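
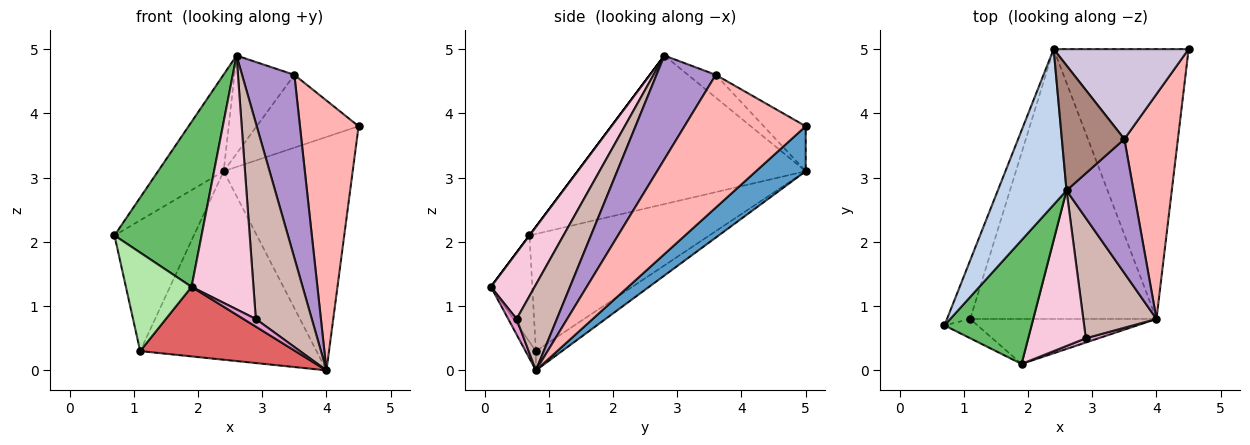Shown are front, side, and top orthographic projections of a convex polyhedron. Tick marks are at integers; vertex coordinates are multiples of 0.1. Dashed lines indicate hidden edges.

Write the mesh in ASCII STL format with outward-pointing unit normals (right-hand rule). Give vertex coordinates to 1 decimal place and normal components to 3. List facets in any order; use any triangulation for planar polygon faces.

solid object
 facet normal 0.244 0.634 -0.733
  outer loop
   vertex 2.4 5.0 3.1
   vertex 4.5 5.0 3.8
   vertex 4.0 0.8 0.0
  endloop
 endfacet
 facet normal -0.878 0.253 0.406
  outer loop
   vertex 2.6 2.8 4.9
   vertex 2.4 5.0 3.1
   vertex 0.7 0.7 2.1
  endloop
 endfacet
 facet normal -0.900 0.397 -0.178
  outer loop
   vertex 1.1 0.8 0.3
   vertex 0.7 0.7 2.1
   vertex 2.4 5.0 3.1
  endloop
 endfacet
 facet normal -0.084 0.571 -0.817
  outer loop
   vertex 1.1 0.8 0.3
   vertex 2.4 5.0 3.1
   vertex 4.0 0.8 0.0
  endloop
 endfacet
 facet normal 0.000 -0.800 0.600
  outer loop
   vertex 1.9 0.1 1.3
   vertex 2.6 2.8 4.9
   vertex 0.7 0.7 2.1
  endloop
 endfacet
 facet normal -0.526 -0.835 -0.163
  outer loop
   vertex 1.9 0.1 1.3
   vertex 0.7 0.7 2.1
   vertex 1.1 0.8 0.3
  endloop
 endfacet
 facet normal -0.056 -0.838 -0.542
  outer loop
   vertex 1.9 0.1 1.3
   vertex 1.1 0.8 0.3
   vertex 4.0 0.8 0.0
  endloop
 endfacet
 facet normal 0.846 -0.409 0.341
  outer loop
   vertex 3.5 3.6 4.6
   vertex 4.0 0.8 0.0
   vertex 4.5 5.0 3.8
  endloop
 endfacet
 facet normal 0.675 -0.596 0.436
  outer loop
   vertex 3.5 3.6 4.6
   vertex 2.6 2.8 4.9
   vertex 4.0 0.8 0.0
  endloop
 endfacet
 facet normal -0.251 0.609 0.752
  outer loop
   vertex 3.5 3.6 4.6
   vertex 4.5 5.0 3.8
   vertex 2.4 5.0 3.1
  endloop
 endfacet
 facet normal -0.276 0.594 0.756
  outer loop
   vertex 3.5 3.6 4.6
   vertex 2.4 5.0 3.1
   vertex 2.6 2.8 4.9
  endloop
 endfacet
 facet normal 0.523 -0.727 0.446
  outer loop
   vertex 2.9 0.5 0.8
   vertex 4.0 0.8 0.0
   vertex 2.6 2.8 4.9
  endloop
 endfacet
 facet normal 0.510 -0.750 0.420
  outer loop
   vertex 2.9 0.5 0.8
   vertex 1.9 0.1 1.3
   vertex 4.0 0.8 0.0
  endloop
 endfacet
 facet normal 0.516 -0.730 0.448
  outer loop
   vertex 2.9 0.5 0.8
   vertex 2.6 2.8 4.9
   vertex 1.9 0.1 1.3
  endloop
 endfacet
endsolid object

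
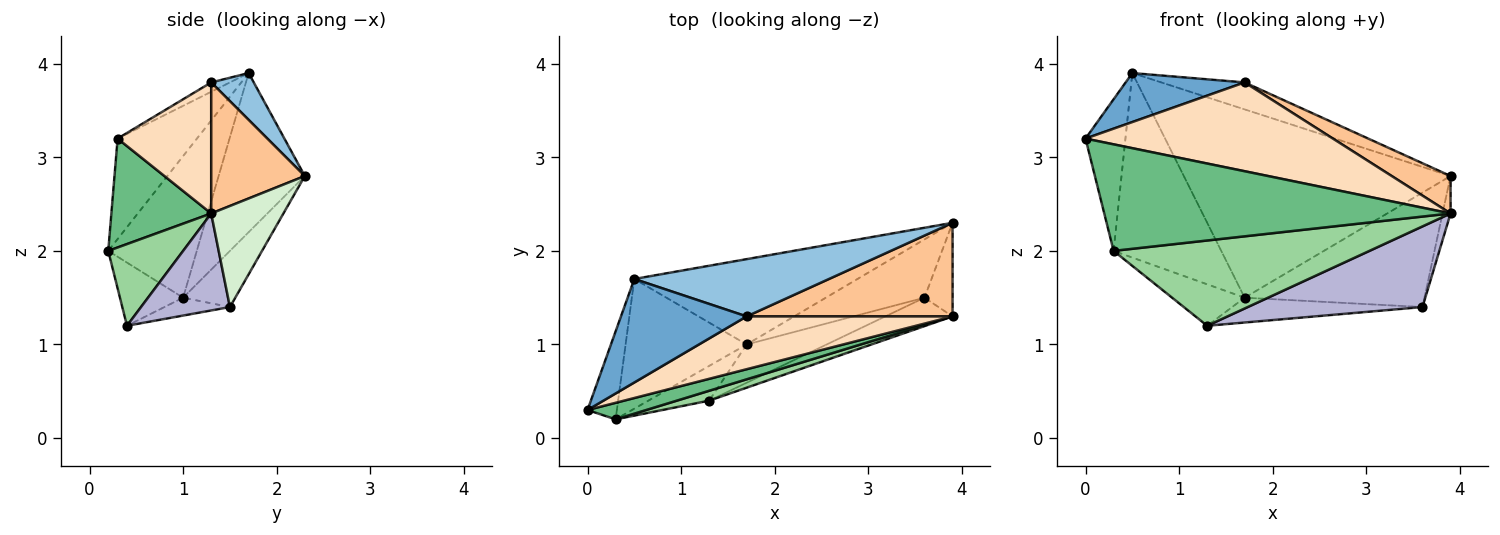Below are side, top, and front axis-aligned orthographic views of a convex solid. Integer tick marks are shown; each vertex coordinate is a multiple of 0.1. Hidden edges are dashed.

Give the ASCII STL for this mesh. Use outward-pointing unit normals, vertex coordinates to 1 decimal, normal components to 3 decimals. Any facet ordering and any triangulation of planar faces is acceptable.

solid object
 facet normal -0.067 -0.427 0.902
  outer loop
   vertex 1.7 1.3 3.8
   vertex 0.5 1.7 3.9
   vertex 0.0 0.3 3.2
  endloop
 endfacet
 facet normal 0.212 0.416 0.884
  outer loop
   vertex 1.7 1.3 3.8
   vertex 3.9 2.3 2.8
   vertex 0.5 1.7 3.9
  endloop
 endfacet
 facet normal -0.864 0.435 -0.252
  outer loop
   vertex 0.3 0.2 2.0
   vertex 0.0 0.3 3.2
   vertex 0.5 1.7 3.9
  endloop
 endfacet
 facet normal -0.282 0.874 -0.396
  outer loop
   vertex 1.7 1.0 1.5
   vertex 0.5 1.7 3.9
   vertex 3.9 2.3 2.8
  endloop
 endfacet
 facet normal -0.558 0.679 -0.477
  outer loop
   vertex 1.7 1.0 1.5
   vertex 0.3 0.2 2.0
   vertex 0.5 1.7 3.9
  endloop
 endfacet
 facet normal -0.555 0.637 -0.535
  outer loop
   vertex 1.7 1.0 1.5
   vertex 1.3 0.4 1.2
   vertex 0.3 0.2 2.0
  endloop
 endfacet
 facet normal 0.509 -0.320 0.799
  outer loop
   vertex 3.9 1.3 2.4
   vertex 3.9 2.3 2.8
   vertex 1.7 1.3 3.8
  endloop
 endfacet
 facet normal 0.309 -0.817 0.486
  outer loop
   vertex 3.9 1.3 2.4
   vertex 1.7 1.3 3.8
   vertex 0.0 0.3 3.2
  endloop
 endfacet
 facet normal 0.274 -0.950 0.148
  outer loop
   vertex 3.9 1.3 2.4
   vertex 0.0 0.3 3.2
   vertex 0.3 0.2 2.0
  endloop
 endfacet
 facet normal 0.279 -0.954 0.111
  outer loop
   vertex 3.9 1.3 2.4
   vertex 0.3 0.2 2.0
   vertex 1.3 0.4 1.2
  endloop
 endfacet
 facet normal -0.250 0.863 -0.439
  outer loop
   vertex 3.6 1.5 1.4
   vertex 1.7 1.0 1.5
   vertex 3.9 2.3 2.8
  endloop
 endfacet
 facet normal 0.958 0.106 -0.266
  outer loop
   vertex 3.6 1.5 1.4
   vertex 3.9 2.3 2.8
   vertex 3.9 1.3 2.4
  endloop
 endfacet
 facet normal -0.184 0.535 -0.824
  outer loop
   vertex 3.6 1.5 1.4
   vertex 1.3 0.4 1.2
   vertex 1.7 1.0 1.5
  endloop
 endfacet
 facet normal 0.433 -0.850 -0.300
  outer loop
   vertex 3.6 1.5 1.4
   vertex 3.9 1.3 2.4
   vertex 1.3 0.4 1.2
  endloop
 endfacet
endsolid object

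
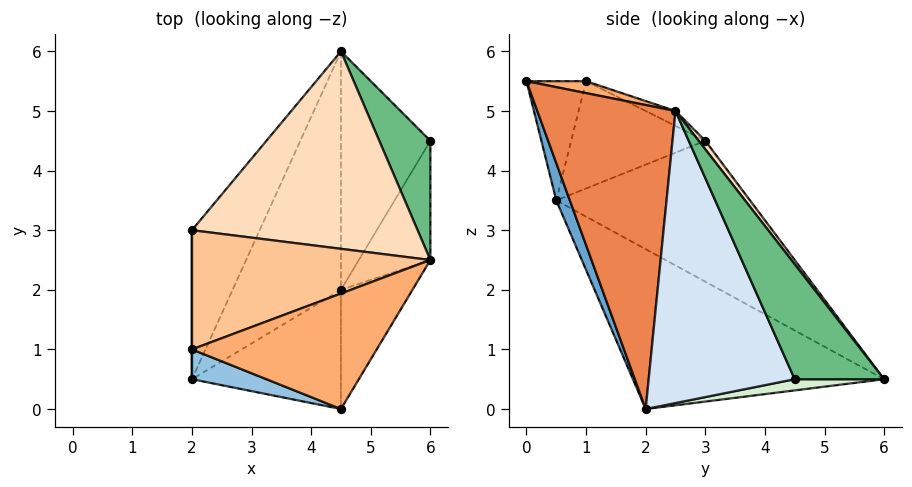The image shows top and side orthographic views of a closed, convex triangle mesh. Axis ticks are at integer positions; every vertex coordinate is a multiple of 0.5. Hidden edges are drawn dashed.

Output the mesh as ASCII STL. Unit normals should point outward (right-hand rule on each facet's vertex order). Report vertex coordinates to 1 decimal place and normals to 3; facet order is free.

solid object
 facet normal 0.085 -0.936 -0.341
  outer loop
   vertex 4.5 2.0 0.0
   vertex 4.5 0.0 5.5
   vertex 2.0 0.5 3.5
  endloop
 endfacet
 facet normal -0.362 -0.904 0.226
  outer loop
   vertex 2.0 1.0 5.5
   vertex 2.0 0.5 3.5
   vertex 4.5 0.0 5.5
  endloop
 endfacet
 facet normal -1.000 0.000 0.000
  outer loop
   vertex 2.0 1.0 5.5
   vertex 2.0 3.0 4.5
   vertex 2.0 0.5 3.5
  endloop
 endfacet
 facet normal 0.856 -0.472 -0.210
  outer loop
   vertex 6.0 2.5 5.0
   vertex 4.5 2.0 0.0
   vertex 6.0 4.5 0.5
  endloop
 endfacet
 facet normal 0.824 -0.533 -0.194
  outer loop
   vertex 6.0 2.5 5.0
   vertex 4.5 0.0 5.5
   vertex 4.5 2.0 0.0
  endloop
 endfacet
 facet normal 0.064 0.159 0.985
  outer loop
   vertex 6.0 2.5 5.0
   vertex 2.0 1.0 5.5
   vertex 4.5 0.0 5.5
  endloop
 endfacet
 facet normal -0.056 0.447 0.893
  outer loop
   vertex 6.0 2.5 5.0
   vertex 2.0 3.0 4.5
   vertex 2.0 1.0 5.5
  endloop
 endfacet
 facet normal 0.023 0.793 0.609
  outer loop
   vertex 4.5 6.0 0.5
   vertex 2.0 3.0 4.5
   vertex 6.0 2.5 5.0
  endloop
 endfacet
 facet normal 0.675 0.675 0.300
  outer loop
   vertex 4.5 6.0 0.5
   vertex 6.0 2.5 5.0
   vertex 6.0 4.5 0.5
  endloop
 endfacet
 facet normal -0.826 0.070 -0.560
  outer loop
   vertex 4.5 6.0 0.5
   vertex 4.5 2.0 0.0
   vertex 2.0 0.5 3.5
  endloop
 endfacet
 facet normal -0.888 0.171 -0.427
  outer loop
   vertex 4.5 6.0 0.5
   vertex 2.0 0.5 3.5
   vertex 2.0 3.0 4.5
  endloop
 endfacet
 facet normal 0.123 0.123 -0.985
  outer loop
   vertex 4.5 6.0 0.5
   vertex 6.0 4.5 0.5
   vertex 4.5 2.0 0.0
  endloop
 endfacet
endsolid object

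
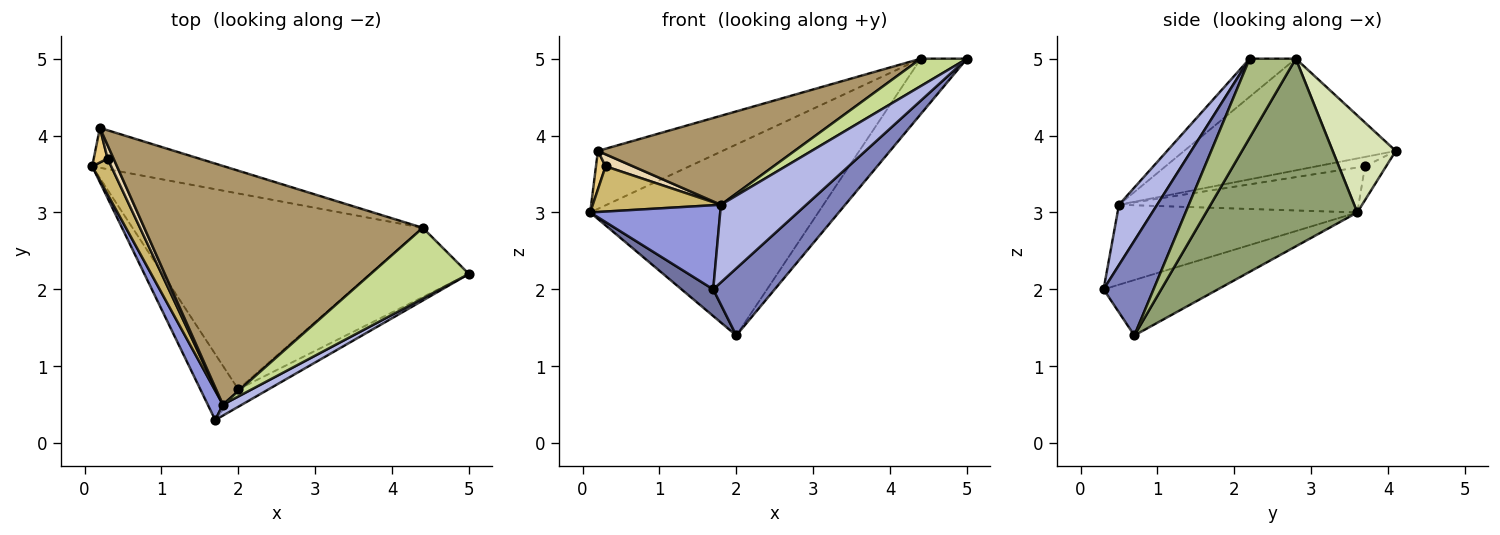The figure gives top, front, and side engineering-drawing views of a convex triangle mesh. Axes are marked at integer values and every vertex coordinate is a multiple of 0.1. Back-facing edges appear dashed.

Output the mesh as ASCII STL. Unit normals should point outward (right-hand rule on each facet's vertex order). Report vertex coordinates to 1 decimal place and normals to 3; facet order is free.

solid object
 facet normal -0.804 -0.223 -0.551
  outer loop
   vertex 2.0 0.7 1.4
   vertex 1.7 0.3 2.0
   vertex 0.1 3.6 3.0
  endloop
 endfacet
 facet normal 0.618 -0.761 -0.198
  outer loop
   vertex 2.0 0.7 1.4
   vertex 5.0 2.2 5.0
   vertex 1.7 0.3 2.0
  endloop
 endfacet
 facet normal -0.867 -0.470 0.164
  outer loop
   vertex 1.8 0.5 3.1
   vertex 0.1 3.6 3.0
   vertex 1.7 0.3 2.0
  endloop
 endfacet
 facet normal 0.405 -0.905 0.128
  outer loop
   vertex 1.8 0.5 3.1
   vertex 1.7 0.3 2.0
   vertex 5.0 2.2 5.0
  endloop
 endfacet
 facet normal 0.420 0.634 -0.650
  outer loop
   vertex 4.4 2.8 5.0
   vertex 2.0 0.7 1.4
   vertex 0.1 3.6 3.0
  endloop
 endfacet
 facet normal 0.530 0.530 -0.662
  outer loop
   vertex 4.4 2.8 5.0
   vertex 5.0 2.2 5.0
   vertex 2.0 0.7 1.4
  endloop
 endfacet
 facet normal -0.340 -0.340 0.877
  outer loop
   vertex 4.4 2.8 5.0
   vertex 1.8 0.5 3.1
   vertex 5.0 2.2 5.0
  endloop
 endfacet
 facet normal 0.385 0.760 -0.523
  outer loop
   vertex 0.2 4.1 3.8
   vertex 4.4 2.8 5.0
   vertex 0.1 3.6 3.0
  endloop
 endfacet
 facet normal -0.352 -0.327 0.877
  outer loop
   vertex 0.2 4.1 3.8
   vertex 1.8 0.5 3.1
   vertex 4.4 2.8 5.0
  endloop
 endfacet
 facet normal -0.826 -0.442 0.349
  outer loop
   vertex 0.3 3.7 3.6
   vertex 0.1 3.6 3.0
   vertex 1.8 0.5 3.1
  endloop
 endfacet
 facet normal -0.853 -0.388 0.349
  outer loop
   vertex 0.3 3.7 3.6
   vertex 0.2 4.1 3.8
   vertex 0.1 3.6 3.0
  endloop
 endfacet
 facet normal -0.761 -0.432 0.484
  outer loop
   vertex 0.3 3.7 3.6
   vertex 1.8 0.5 3.1
   vertex 0.2 4.1 3.8
  endloop
 endfacet
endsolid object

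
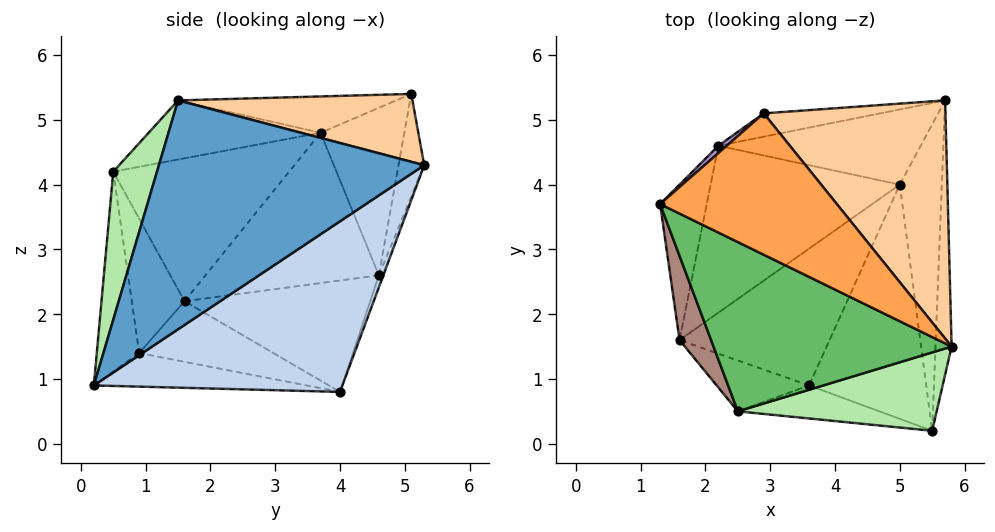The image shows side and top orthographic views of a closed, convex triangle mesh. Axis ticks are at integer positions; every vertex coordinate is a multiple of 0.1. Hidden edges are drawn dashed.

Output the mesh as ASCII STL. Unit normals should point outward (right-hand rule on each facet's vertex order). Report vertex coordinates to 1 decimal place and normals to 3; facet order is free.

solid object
 facet normal 0.997 0.008 -0.070
  outer loop
   vertex 5.5 0.2 0.9
   vertex 5.7 5.3 4.3
   vertex 5.8 1.5 5.3
  endloop
 endfacet
 facet normal 0.964 0.121 -0.238
  outer loop
   vertex 5.0 4.0 0.8
   vertex 5.7 5.3 4.3
   vertex 5.5 0.2 0.9
  endloop
 endfacet
 facet normal -0.198 -0.186 0.962
  outer loop
   vertex 2.9 5.1 5.4
   vertex 1.3 3.7 4.8
   vertex 5.8 1.5 5.3
  endloop
 endfacet
 facet normal 0.339 0.248 0.908
  outer loop
   vertex 2.9 5.1 5.4
   vertex 5.8 1.5 5.3
   vertex 5.7 5.3 4.3
  endloop
 endfacet
 facet normal -0.233 -0.263 0.936
  outer loop
   vertex 2.5 0.5 4.2
   vertex 5.8 1.5 5.3
   vertex 1.3 3.7 4.8
  endloop
 endfacet
 facet normal 0.198 -0.944 0.265
  outer loop
   vertex 2.5 0.5 4.2
   vertex 5.5 0.2 0.9
   vertex 5.8 1.5 5.3
  endloop
 endfacet
 facet normal -0.020 0.939 -0.345
  outer loop
   vertex 2.2 4.6 2.6
   vertex 5.7 5.3 4.3
   vertex 5.0 4.0 0.8
  endloop
 endfacet
 facet normal -0.127 0.982 -0.144
  outer loop
   vertex 2.2 4.6 2.6
   vertex 2.9 5.1 5.4
   vertex 5.7 5.3 4.3
  endloop
 endfacet
 facet normal -0.665 0.746 0.033
  outer loop
   vertex 2.2 4.6 2.6
   vertex 1.3 3.7 4.8
   vertex 2.9 5.1 5.4
  endloop
 endfacet
 facet normal -0.496 0.211 -0.842
  outer loop
   vertex 1.6 1.6 2.2
   vertex 2.2 4.6 2.6
   vertex 5.0 4.0 0.8
  endloop
 endfacet
 facet normal -0.905 -0.377 0.200
  outer loop
   vertex 1.6 1.6 2.2
   vertex 2.5 0.5 4.2
   vertex 1.3 3.7 4.8
  endloop
 endfacet
 facet normal -0.931 0.225 -0.289
  outer loop
   vertex 1.6 1.6 2.2
   vertex 1.3 3.7 4.8
   vertex 2.2 4.6 2.6
  endloop
 endfacet
 facet normal -0.396 -0.874 -0.280
  outer loop
   vertex 3.6 0.9 1.4
   vertex 5.5 0.2 0.9
   vertex 2.5 0.5 4.2
  endloop
 endfacet
 facet normal -0.417 -0.863 -0.287
  outer loop
   vertex 3.6 0.9 1.4
   vertex 2.5 0.5 4.2
   vertex 1.6 1.6 2.2
  endloop
 endfacet
 facet normal -0.275 -0.061 -0.959
  outer loop
   vertex 3.6 0.9 1.4
   vertex 5.0 4.0 0.8
   vertex 5.5 0.2 0.9
  endloop
 endfacet
 facet normal -0.374 -0.010 -0.927
  outer loop
   vertex 3.6 0.9 1.4
   vertex 1.6 1.6 2.2
   vertex 5.0 4.0 0.8
  endloop
 endfacet
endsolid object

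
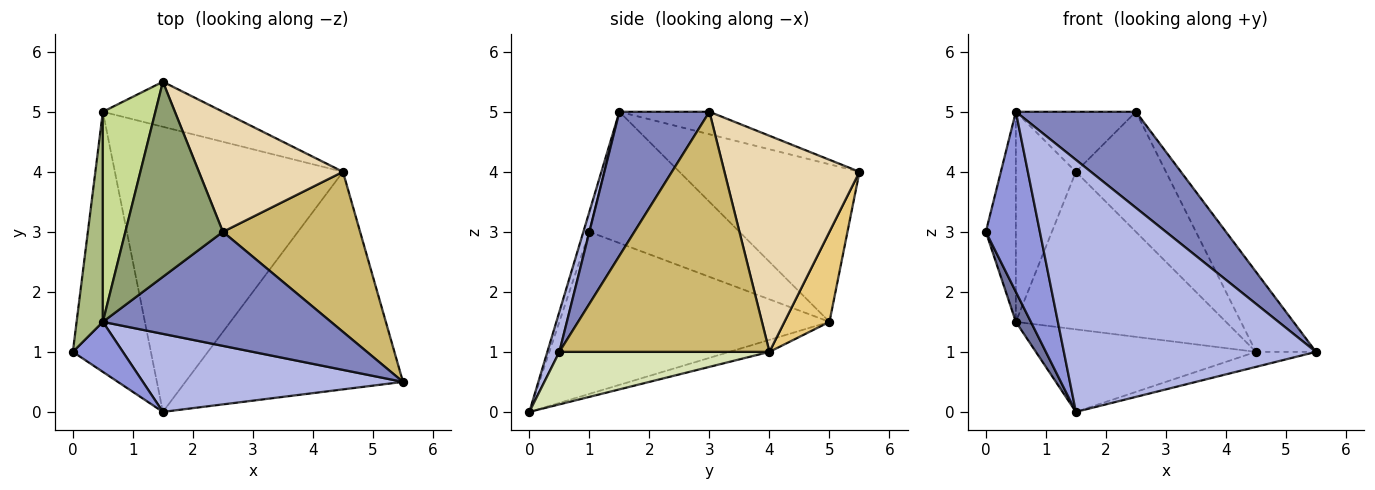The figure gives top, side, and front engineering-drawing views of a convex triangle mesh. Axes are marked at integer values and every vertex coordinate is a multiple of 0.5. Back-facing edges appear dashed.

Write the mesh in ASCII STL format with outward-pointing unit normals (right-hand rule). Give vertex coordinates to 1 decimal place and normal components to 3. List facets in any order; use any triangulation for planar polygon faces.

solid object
 facet normal -0.900 -0.050 -0.433
  outer loop
   vertex 0.5 5.0 1.5
   vertex 1.5 0.0 0.0
   vertex 0.0 1.0 3.0
  endloop
 endfacet
 facet normal 0.435 -0.580 0.689
  outer loop
   vertex 0.5 1.5 5.0
   vertex 5.5 0.5 1.0
   vertex 2.5 3.0 5.0
  endloop
 endfacet
 facet normal -0.106 -0.958 0.266
  outer loop
   vertex 0.5 1.5 5.0
   vertex 0.0 1.0 3.0
   vertex 1.5 0.0 0.0
  endloop
 endfacet
 facet normal 0.045 -0.954 0.295
  outer loop
   vertex 0.5 1.5 5.0
   vertex 1.5 0.0 0.0
   vertex 5.5 0.5 1.0
  endloop
 endfacet
 facet normal -0.215 0.287 0.933
  outer loop
   vertex 0.5 1.5 5.0
   vertex 2.5 3.0 5.0
   vertex 1.5 5.5 4.0
  endloop
 endfacet
 facet normal -0.962 0.192 0.192
  outer loop
   vertex 0.5 1.5 5.0
   vertex 0.5 5.0 1.5
   vertex 0.0 1.0 3.0
  endloop
 endfacet
 facet normal -0.905 0.302 0.302
  outer loop
   vertex 0.5 1.5 5.0
   vertex 1.5 5.5 4.0
   vertex 0.5 5.0 1.5
  endloop
 endfacet
 facet normal 0.234 0.067 -0.970
  outer loop
   vertex 4.5 4.0 1.0
   vertex 5.5 0.5 1.0
   vertex 1.5 0.0 0.0
  endloop
 endfacet
 facet normal -0.050 0.278 -0.959
  outer loop
   vertex 4.5 4.0 1.0
   vertex 1.5 0.0 0.0
   vertex 0.5 5.0 1.5
  endloop
 endfacet
 facet normal 0.843 0.241 0.482
  outer loop
   vertex 4.5 4.0 1.0
   vertex 2.5 3.0 5.0
   vertex 5.5 0.5 1.0
  endloop
 endfacet
 facet normal 0.202 0.942 -0.269
  outer loop
   vertex 4.5 4.0 1.0
   vertex 0.5 5.0 1.5
   vertex 1.5 5.5 4.0
  endloop
 endfacet
 facet normal 0.728 0.485 0.485
  outer loop
   vertex 4.5 4.0 1.0
   vertex 1.5 5.5 4.0
   vertex 2.5 3.0 5.0
  endloop
 endfacet
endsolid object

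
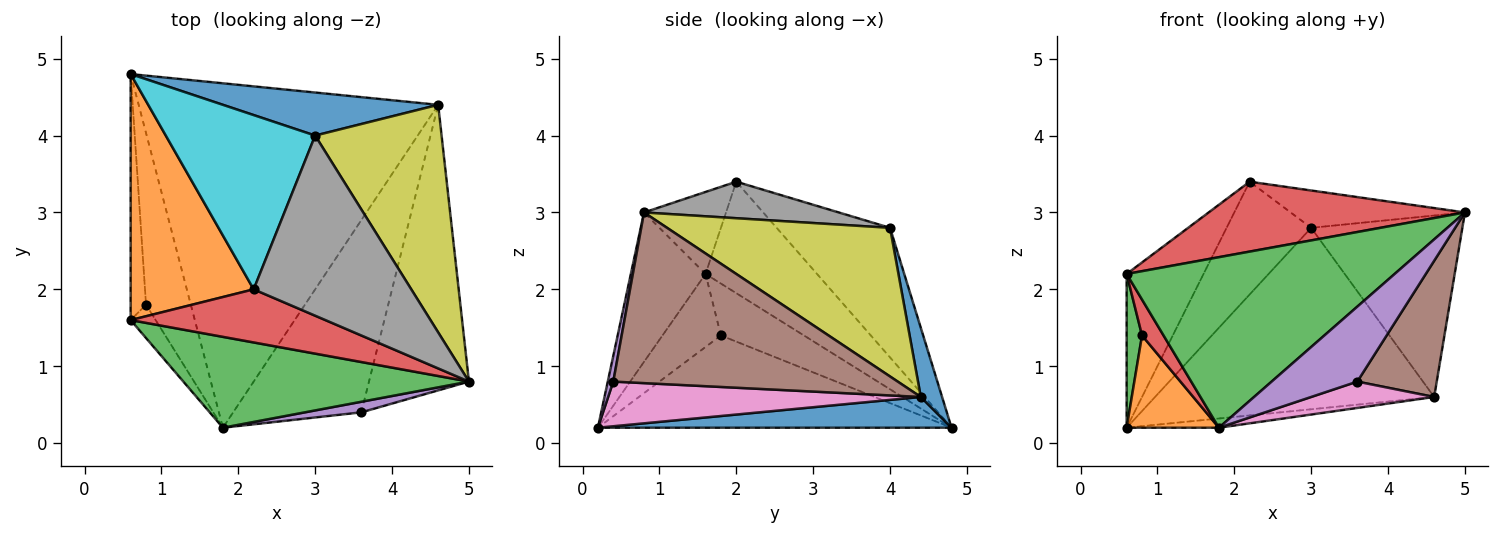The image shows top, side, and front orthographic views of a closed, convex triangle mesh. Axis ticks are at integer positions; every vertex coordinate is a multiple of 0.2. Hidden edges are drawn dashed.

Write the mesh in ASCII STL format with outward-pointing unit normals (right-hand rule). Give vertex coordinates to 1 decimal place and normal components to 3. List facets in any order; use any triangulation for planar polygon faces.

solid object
 facet normal 0.102 0.027 -0.994
  outer loop
   vertex 4.6 4.4 0.6
   vertex 1.8 0.2 0.2
   vertex 0.6 4.8 0.2
  endloop
 endfacet
 facet normal -0.609 0.420 0.672
  outer loop
   vertex 0.6 1.6 2.2
   vertex 2.2 2.0 3.4
   vertex 0.6 4.8 0.2
  endloop
 endfacet
 facet normal -0.239 -0.857 0.457
  outer loop
   vertex 0.6 1.6 2.2
   vertex 1.8 0.2 0.2
   vertex 5.0 0.8 3.0
  endloop
 endfacet
 facet normal -0.247 -0.772 0.586
  outer loop
   vertex 0.6 1.6 2.2
   vertex 5.0 0.8 3.0
   vertex 2.2 2.0 3.4
  endloop
 endfacet
 facet normal 0.063 -0.988 0.139
  outer loop
   vertex 3.6 0.4 0.8
   vertex 5.0 0.8 3.0
   vertex 1.8 0.2 0.2
  endloop
 endfacet
 facet normal 0.839 -0.234 -0.491
  outer loop
   vertex 3.6 0.4 0.8
   vertex 4.6 4.4 0.6
   vertex 5.0 0.8 3.0
  endloop
 endfacet
 facet normal 0.326 -0.128 -0.936
  outer loop
   vertex 3.6 0.4 0.8
   vertex 1.8 0.2 0.2
   vertex 4.6 4.4 0.6
  endloop
 endfacet
 facet normal 0.221 0.198 0.955
  outer loop
   vertex 3.0 4.0 2.8
   vertex 2.2 2.0 3.4
   vertex 5.0 0.8 3.0
  endloop
 endfacet
 facet normal 0.677 0.459 0.576
  outer loop
   vertex 3.0 4.0 2.8
   vertex 5.0 0.8 3.0
   vertex 4.6 4.4 0.6
  endloop
 endfacet
 facet normal -0.589 0.439 0.679
  outer loop
   vertex 3.0 4.0 2.8
   vertex 0.6 4.8 0.2
   vertex 2.2 2.0 3.4
  endloop
 endfacet
 facet normal 0.074 0.970 0.230
  outer loop
   vertex 3.0 4.0 2.8
   vertex 4.6 4.4 0.6
   vertex 0.6 4.8 0.2
  endloop
 endfacet
 facet normal -0.876 -0.228 -0.425
  outer loop
   vertex 0.8 1.8 1.4
   vertex 0.6 4.8 0.2
   vertex 1.8 0.2 0.2
  endloop
 endfacet
 facet normal -0.944 -0.175 -0.280
  outer loop
   vertex 0.8 1.8 1.4
   vertex 0.6 1.6 2.2
   vertex 0.6 4.8 0.2
  endloop
 endfacet
 facet normal -0.893 -0.329 -0.306
  outer loop
   vertex 0.8 1.8 1.4
   vertex 1.8 0.2 0.2
   vertex 0.6 1.6 2.2
  endloop
 endfacet
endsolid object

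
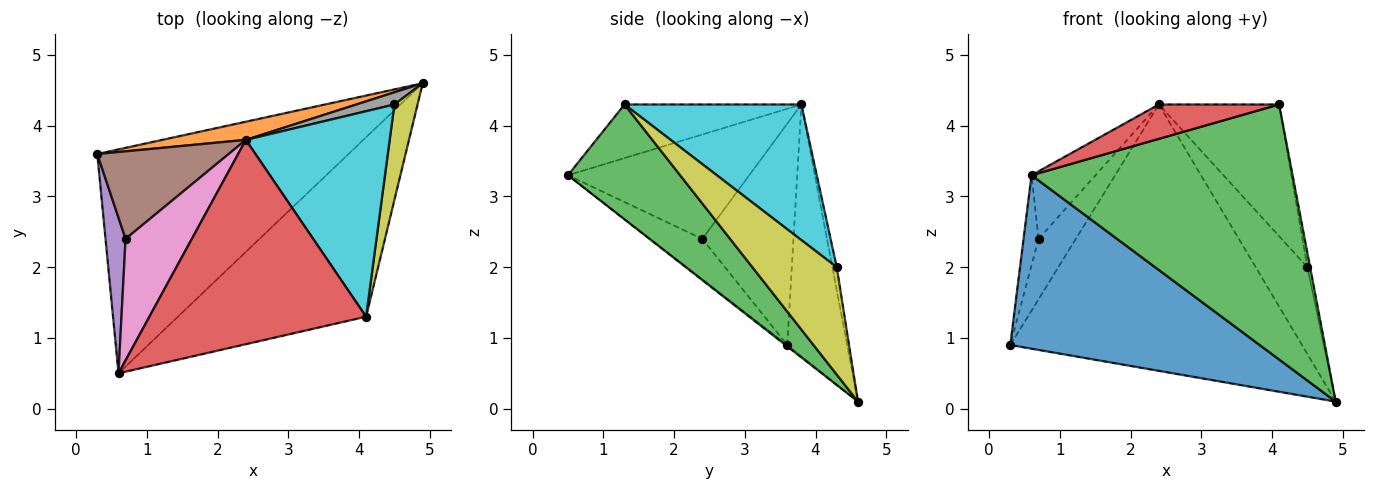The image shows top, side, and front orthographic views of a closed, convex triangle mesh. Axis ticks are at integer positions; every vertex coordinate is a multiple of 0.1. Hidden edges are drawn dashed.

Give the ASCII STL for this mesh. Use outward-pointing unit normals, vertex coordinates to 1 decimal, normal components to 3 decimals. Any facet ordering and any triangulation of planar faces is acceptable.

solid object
 facet normal -0.004 -0.612 -0.791
  outer loop
   vertex 0.6 0.5 3.3
   vertex 0.3 3.6 0.9
   vertex 4.9 4.6 0.1
  endloop
 endfacet
 facet normal -0.201 0.977 0.067
  outer loop
   vertex 2.4 3.8 4.3
   vertex 4.9 4.6 0.1
   vertex 0.3 3.6 0.9
  endloop
 endfacet
 facet normal 0.331 -0.772 -0.543
  outer loop
   vertex 4.1 1.3 4.3
   vertex 0.6 0.5 3.3
   vertex 4.9 4.6 0.1
  endloop
 endfacet
 facet normal -0.237 -0.161 0.958
  outer loop
   vertex 4.1 1.3 4.3
   vertex 2.4 3.8 4.3
   vertex 0.6 0.5 3.3
  endloop
 endfacet
 facet normal -0.867 0.250 0.431
  outer loop
   vertex 0.7 2.4 2.4
   vertex 0.3 3.6 0.9
   vertex 0.6 0.5 3.3
  endloop
 endfacet
 facet normal -0.811 0.332 0.482
  outer loop
   vertex 0.7 2.4 2.4
   vertex 2.4 3.8 4.3
   vertex 0.3 3.6 0.9
  endloop
 endfacet
 facet normal -0.809 0.286 0.513
  outer loop
   vertex 0.7 2.4 2.4
   vertex 0.6 0.5 3.3
   vertex 2.4 3.8 4.3
  endloop
 endfacet
 facet normal -0.084 0.987 0.138
  outer loop
   vertex 4.5 4.3 2.0
   vertex 4.9 4.6 0.1
   vertex 2.4 3.8 4.3
  endloop
 endfacet
 facet normal 0.977 0.031 0.211
  outer loop
   vertex 4.5 4.3 2.0
   vertex 4.1 1.3 4.3
   vertex 4.9 4.6 0.1
  endloop
 endfacet
 facet normal 0.622 0.423 0.659
  outer loop
   vertex 4.5 4.3 2.0
   vertex 2.4 3.8 4.3
   vertex 4.1 1.3 4.3
  endloop
 endfacet
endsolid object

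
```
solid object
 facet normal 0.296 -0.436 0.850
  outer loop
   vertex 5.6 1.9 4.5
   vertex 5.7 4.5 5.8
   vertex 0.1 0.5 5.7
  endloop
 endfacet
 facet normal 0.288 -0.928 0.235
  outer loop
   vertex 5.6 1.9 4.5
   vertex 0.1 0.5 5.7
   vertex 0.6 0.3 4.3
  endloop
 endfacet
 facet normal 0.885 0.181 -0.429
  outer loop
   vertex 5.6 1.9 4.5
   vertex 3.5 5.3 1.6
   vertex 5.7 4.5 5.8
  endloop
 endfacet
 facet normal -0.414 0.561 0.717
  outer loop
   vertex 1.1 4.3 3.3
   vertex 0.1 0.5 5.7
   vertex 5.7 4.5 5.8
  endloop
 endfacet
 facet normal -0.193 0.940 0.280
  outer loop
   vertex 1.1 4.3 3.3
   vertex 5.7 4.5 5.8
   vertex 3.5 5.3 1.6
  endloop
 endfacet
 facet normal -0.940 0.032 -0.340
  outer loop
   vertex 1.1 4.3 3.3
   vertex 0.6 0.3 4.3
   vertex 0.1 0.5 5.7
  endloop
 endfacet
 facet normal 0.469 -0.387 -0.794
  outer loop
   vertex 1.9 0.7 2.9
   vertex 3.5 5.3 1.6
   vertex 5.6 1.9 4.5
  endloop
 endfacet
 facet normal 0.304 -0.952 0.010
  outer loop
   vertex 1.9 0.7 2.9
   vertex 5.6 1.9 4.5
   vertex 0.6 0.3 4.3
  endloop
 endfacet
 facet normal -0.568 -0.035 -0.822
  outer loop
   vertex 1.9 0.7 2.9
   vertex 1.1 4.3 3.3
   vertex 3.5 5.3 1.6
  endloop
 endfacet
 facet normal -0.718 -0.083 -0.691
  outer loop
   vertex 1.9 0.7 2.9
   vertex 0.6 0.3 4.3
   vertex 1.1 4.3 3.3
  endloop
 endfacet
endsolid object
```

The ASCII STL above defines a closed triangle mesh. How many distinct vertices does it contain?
7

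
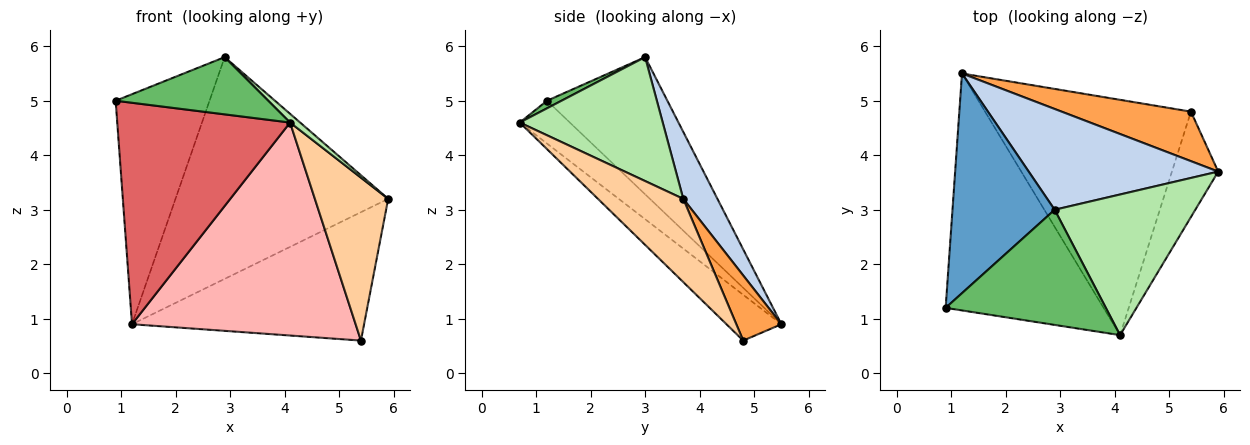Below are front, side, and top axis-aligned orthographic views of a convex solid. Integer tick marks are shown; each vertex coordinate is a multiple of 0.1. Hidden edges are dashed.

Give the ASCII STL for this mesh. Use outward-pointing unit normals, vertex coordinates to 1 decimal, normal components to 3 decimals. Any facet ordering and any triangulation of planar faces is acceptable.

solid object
 facet normal -0.680 0.530 0.506
  outer loop
   vertex 2.9 3.0 5.8
   vertex 1.2 5.5 0.9
   vertex 0.9 1.2 5.0
  endloop
 endfacet
 facet normal 0.145 0.901 0.409
  outer loop
   vertex 2.9 3.0 5.8
   vertex 5.9 3.7 3.2
   vertex 1.2 5.5 0.9
  endloop
 endfacet
 facet normal 0.178 0.918 0.354
  outer loop
   vertex 5.4 4.8 0.6
   vertex 1.2 5.5 0.9
   vertex 5.9 3.7 3.2
  endloop
 endfacet
 facet normal 0.699 -0.601 -0.388
  outer loop
   vertex 4.1 0.7 4.6
   vertex 5.4 4.8 0.6
   vertex 5.9 3.7 3.2
  endloop
 endfacet
 facet normal 0.042 -0.445 0.895
  outer loop
   vertex 4.1 0.7 4.6
   vertex 2.9 3.0 5.8
   vertex 0.9 1.2 5.0
  endloop
 endfacet
 facet normal 0.660 -0.046 0.749
  outer loop
   vertex 4.1 0.7 4.6
   vertex 5.9 3.7 3.2
   vertex 2.9 3.0 5.8
  endloop
 endfacet
 facet normal -0.194 -0.670 -0.717
  outer loop
   vertex 4.1 0.7 4.6
   vertex 0.9 1.2 5.0
   vertex 1.2 5.5 0.9
  endloop
 endfacet
 facet normal -0.163 -0.662 -0.732
  outer loop
   vertex 4.1 0.7 4.6
   vertex 1.2 5.5 0.9
   vertex 5.4 4.8 0.6
  endloop
 endfacet
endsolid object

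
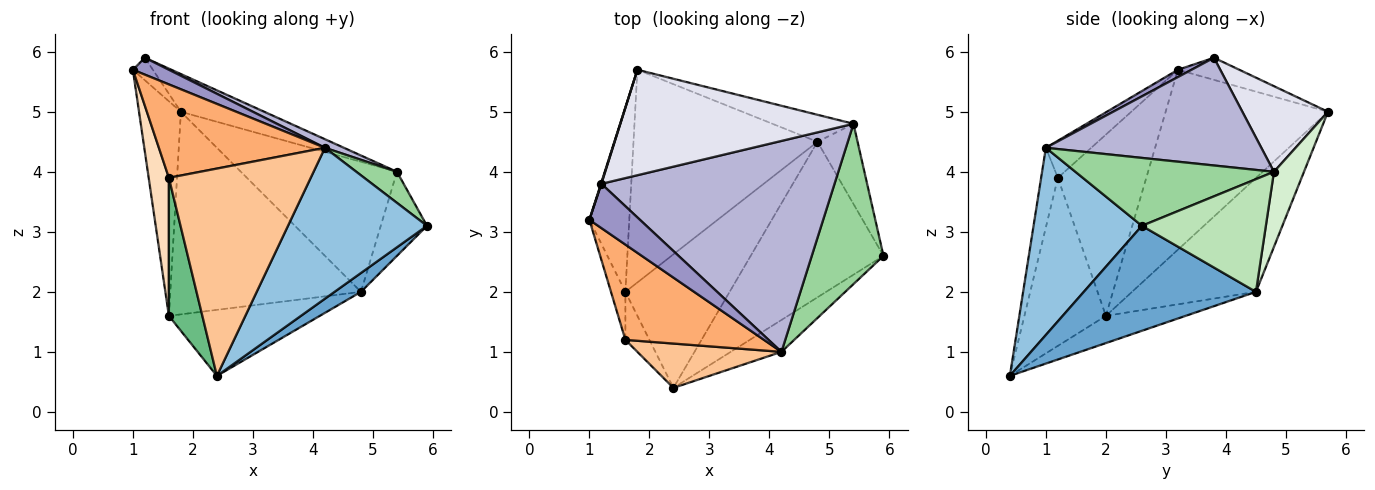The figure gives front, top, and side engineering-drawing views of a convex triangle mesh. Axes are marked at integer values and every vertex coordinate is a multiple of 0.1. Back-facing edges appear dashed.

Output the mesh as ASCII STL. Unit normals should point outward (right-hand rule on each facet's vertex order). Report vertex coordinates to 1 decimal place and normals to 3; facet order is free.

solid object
 facet normal 0.617 -0.095 -0.781
  outer loop
   vertex 4.8 4.5 2.0
   vertex 5.9 2.6 3.1
   vertex 2.4 0.4 0.6
  endloop
 endfacet
 facet normal 0.606 -0.778 -0.164
  outer loop
   vertex 4.2 1.0 4.4
   vertex 2.4 0.4 0.6
   vertex 5.9 2.6 3.1
  endloop
 endfacet
 facet normal -0.947 0.244 -0.210
  outer loop
   vertex 1.6 2.0 1.6
   vertex 1.0 3.2 5.7
   vertex 1.8 5.7 5.0
  endloop
 endfacet
 facet normal -0.228 0.432 -0.873
  outer loop
   vertex 1.6 2.0 1.6
   vertex 4.8 4.5 2.0
   vertex 2.4 0.4 0.6
  endloop
 endfacet
 facet normal -0.409 0.629 -0.661
  outer loop
   vertex 1.6 2.0 1.6
   vertex 1.8 5.7 5.0
   vertex 4.8 4.5 2.0
  endloop
 endfacet
 facet normal -0.188 -0.688 0.701
  outer loop
   vertex 1.6 1.2 3.9
   vertex 4.2 1.0 4.4
   vertex 1.0 3.2 5.7
  endloop
 endfacet
 facet normal -0.115 -0.971 0.208
  outer loop
   vertex 1.6 1.2 3.9
   vertex 2.4 0.4 0.6
   vertex 4.2 1.0 4.4
  endloop
 endfacet
 facet normal -0.972 -0.222 -0.077
  outer loop
   vertex 1.6 1.2 3.9
   vertex 1.0 3.2 5.7
   vertex 1.6 2.0 1.6
  endloop
 endfacet
 facet normal -0.917 -0.377 -0.131
  outer loop
   vertex 1.6 1.2 3.9
   vertex 1.6 2.0 1.6
   vertex 2.4 0.4 0.6
  endloop
 endfacet
 facet normal 0.681 -0.139 0.719
  outer loop
   vertex 5.4 4.8 4.0
   vertex 4.2 1.0 4.4
   vertex 5.9 2.6 3.1
  endloop
 endfacet
 facet normal 0.889 0.331 -0.316
  outer loop
   vertex 5.4 4.8 4.0
   vertex 5.9 2.6 3.1
   vertex 4.8 4.5 2.0
  endloop
 endfacet
 facet normal 0.185 0.962 -0.200
  outer loop
   vertex 5.4 4.8 4.0
   vertex 4.8 4.5 2.0
   vertex 1.8 5.7 5.0
  endloop
 endfacet
 facet normal 0.133 -0.353 0.926
  outer loop
   vertex 1.2 3.8 5.9
   vertex 1.0 3.2 5.7
   vertex 4.2 1.0 4.4
  endloop
 endfacet
 facet normal 0.419 -0.037 0.907
  outer loop
   vertex 1.2 3.8 5.9
   vertex 4.2 1.0 4.4
   vertex 5.4 4.8 4.0
  endloop
 endfacet
 facet normal -0.951 0.310 0.021
  outer loop
   vertex 1.2 3.8 5.9
   vertex 1.8 5.7 5.0
   vertex 1.0 3.2 5.7
  endloop
 endfacet
 facet normal 0.327 0.318 0.890
  outer loop
   vertex 1.2 3.8 5.9
   vertex 5.4 4.8 4.0
   vertex 1.8 5.7 5.0
  endloop
 endfacet
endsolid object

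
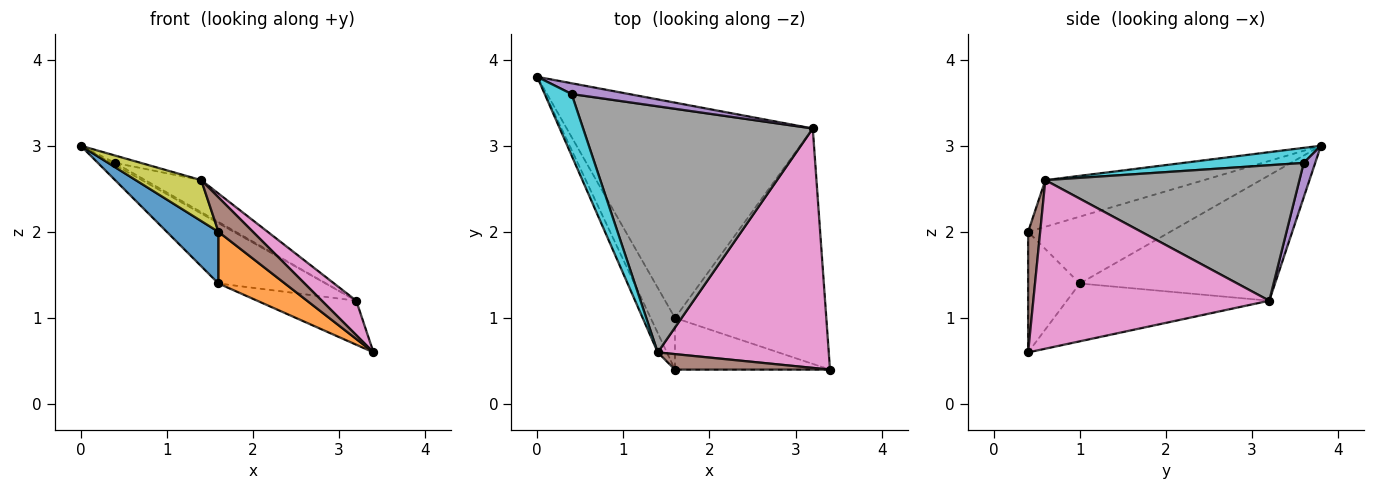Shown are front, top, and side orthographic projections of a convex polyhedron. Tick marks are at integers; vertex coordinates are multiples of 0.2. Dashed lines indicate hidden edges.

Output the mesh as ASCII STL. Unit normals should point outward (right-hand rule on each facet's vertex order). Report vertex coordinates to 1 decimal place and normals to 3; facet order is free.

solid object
 facet normal -0.889 -0.323 -0.323
  outer loop
   vertex 1.6 1.0 1.4
   vertex 1.6 0.4 2.0
   vertex 0.0 3.8 3.0
  endloop
 endfacet
 facet normal -0.482 -0.620 -0.620
  outer loop
   vertex 1.6 1.0 1.4
   vertex 3.4 0.4 0.6
   vertex 1.6 0.4 2.0
  endloop
 endfacet
 facet normal -0.441 0.242 -0.864
  outer loop
   vertex 3.2 3.2 1.2
   vertex 1.6 1.0 1.4
   vertex 0.0 3.8 3.0
  endloop
 endfacet
 facet normal -0.352 0.172 -0.920
  outer loop
   vertex 3.2 3.2 1.2
   vertex 3.4 0.4 0.6
   vertex 1.6 1.0 1.4
  endloop
 endfacet
 facet normal 0.507 0.169 0.845
  outer loop
   vertex 0.4 3.6 2.8
   vertex 3.2 3.2 1.2
   vertex 0.0 3.8 3.0
  endloop
 endfacet
 facet normal 0.304 -0.869 0.391
  outer loop
   vertex 1.4 0.6 2.6
   vertex 1.6 0.4 2.0
   vertex 3.4 0.4 0.6
  endloop
 endfacet
 facet normal 0.698 -0.102 0.709
  outer loop
   vertex 1.4 0.6 2.6
   vertex 3.4 0.4 0.6
   vertex 3.2 3.2 1.2
  endloop
 endfacet
 facet normal 0.505 0.111 0.856
  outer loop
   vertex 1.4 0.6 2.6
   vertex 3.2 3.2 1.2
   vertex 0.4 3.6 2.8
  endloop
 endfacet
 facet normal -0.910 -0.376 -0.178
  outer loop
   vertex 1.4 0.6 2.6
   vertex 0.0 3.8 3.0
   vertex 1.6 0.4 2.0
  endloop
 endfacet
 facet normal 0.486 0.104 0.868
  outer loop
   vertex 1.4 0.6 2.6
   vertex 0.4 3.6 2.8
   vertex 0.0 3.8 3.0
  endloop
 endfacet
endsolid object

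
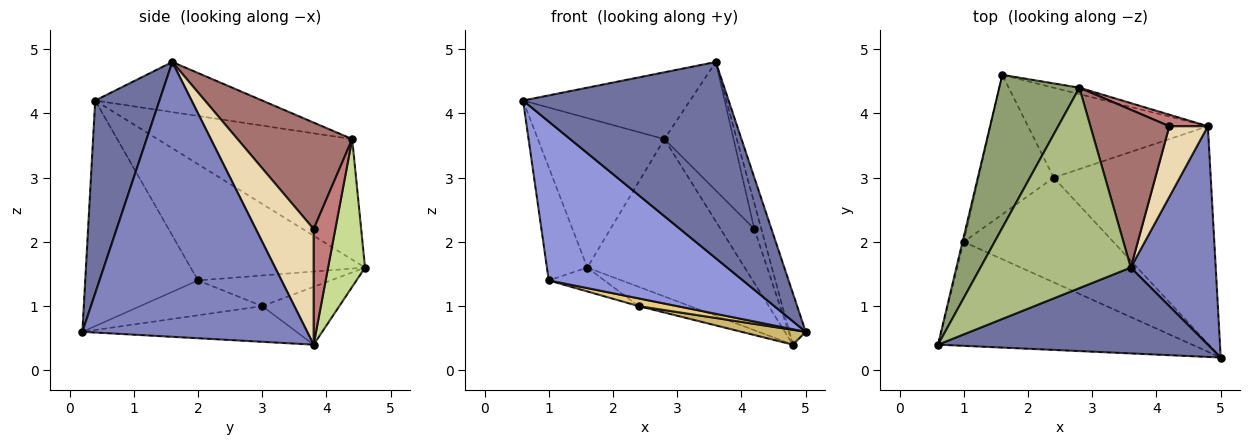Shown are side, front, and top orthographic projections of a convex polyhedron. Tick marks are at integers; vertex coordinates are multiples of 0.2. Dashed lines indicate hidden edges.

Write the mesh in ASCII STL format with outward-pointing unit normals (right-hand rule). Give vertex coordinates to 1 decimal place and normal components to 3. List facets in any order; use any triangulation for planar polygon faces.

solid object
 facet normal 0.275 -0.881 0.385
  outer loop
   vertex 3.6 1.6 4.8
   vertex 0.6 0.4 4.2
   vertex 5.0 0.2 0.6
  endloop
 endfacet
 facet normal 0.953 0.069 0.295
  outer loop
   vertex 4.8 3.8 0.4
   vertex 3.6 1.6 4.8
   vertex 5.0 0.2 0.6
  endloop
 endfacet
 facet normal -0.437 -0.753 -0.492
  outer loop
   vertex 1.0 2.0 1.4
   vertex 5.0 0.2 0.6
   vertex 0.6 0.4 4.2
  endloop
 endfacet
 facet normal -0.974 0.226 -0.010
  outer loop
   vertex 1.0 2.0 1.4
   vertex 0.6 0.4 4.2
   vertex 1.6 4.6 1.6
  endloop
 endfacet
 facet normal -0.732 0.476 0.487
  outer loop
   vertex 2.8 4.4 3.6
   vertex 1.6 4.6 1.6
   vertex 0.6 0.4 4.2
  endloop
 endfacet
 facet normal -0.302 0.302 0.905
  outer loop
   vertex 2.8 4.4 3.6
   vertex 0.6 0.4 4.2
   vertex 3.6 1.6 4.8
  endloop
 endfacet
 facet normal 0.228 0.973 -0.040
  outer loop
   vertex 2.8 4.4 3.6
   vertex 4.8 3.8 0.4
   vertex 1.6 4.6 1.6
  endloop
 endfacet
 facet normal -0.300 0.200 -0.933
  outer loop
   vertex 2.4 3.0 1.0
   vertex 1.6 4.6 1.6
   vertex 4.8 3.8 0.4
  endloop
 endfacet
 facet normal -0.373 0.156 -0.915
  outer loop
   vertex 2.4 3.0 1.0
   vertex 1.0 2.0 1.4
   vertex 1.6 4.6 1.6
  endloop
 endfacet
 facet normal -0.221 -0.066 -0.973
  outer loop
   vertex 2.4 3.0 1.0
   vertex 4.8 3.8 0.4
   vertex 5.0 0.2 0.6
  endloop
 endfacet
 facet normal -0.226 -0.072 -0.971
  outer loop
   vertex 2.4 3.0 1.0
   vertex 5.0 0.2 0.6
   vertex 1.0 2.0 1.4
  endloop
 endfacet
 facet normal 0.942 0.114 0.314
  outer loop
   vertex 4.2 3.8 2.2
   vertex 3.6 1.6 4.8
   vertex 4.8 3.8 0.4
  endloop
 endfacet
 facet normal 0.723 0.436 0.536
  outer loop
   vertex 4.2 3.8 2.2
   vertex 2.8 4.4 3.6
   vertex 3.6 1.6 4.8
  endloop
 endfacet
 facet normal 0.532 0.828 0.177
  outer loop
   vertex 4.2 3.8 2.2
   vertex 4.8 3.8 0.4
   vertex 2.8 4.4 3.6
  endloop
 endfacet
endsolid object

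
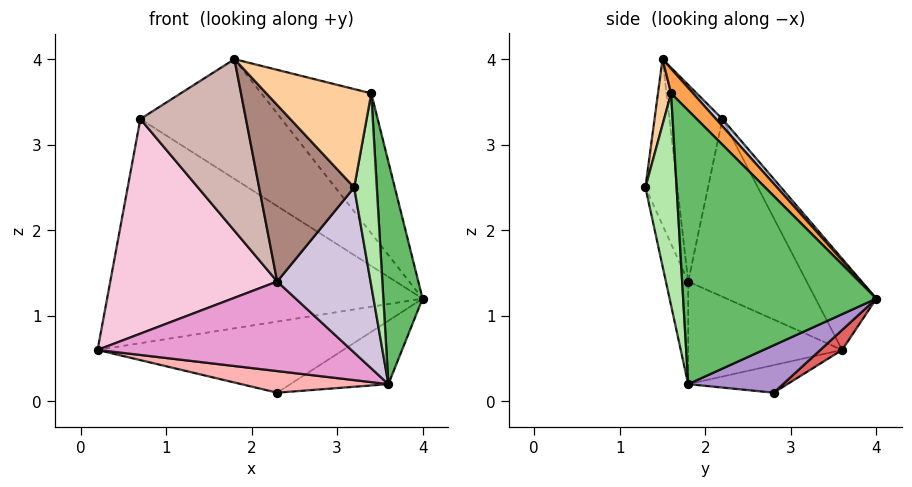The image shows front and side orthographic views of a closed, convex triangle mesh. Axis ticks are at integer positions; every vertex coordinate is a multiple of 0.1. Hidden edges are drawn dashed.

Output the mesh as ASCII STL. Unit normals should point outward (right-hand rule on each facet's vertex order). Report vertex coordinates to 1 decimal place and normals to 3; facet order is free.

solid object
 facet normal -0.166 0.862 0.478
  outer loop
   vertex 0.7 2.2 3.3
   vertex 4.0 4.0 1.2
   vertex 0.2 3.6 0.6
  endloop
 endfacet
 facet normal 0.033 0.732 0.680
  outer loop
   vertex 0.7 2.2 3.3
   vertex 1.8 1.5 4.0
   vertex 4.0 4.0 1.2
  endloop
 endfacet
 facet normal 0.137 0.683 0.717
  outer loop
   vertex 3.4 1.6 3.6
   vertex 4.0 4.0 1.2
   vertex 1.8 1.5 4.0
  endloop
 endfacet
 facet normal 0.120 -0.963 0.241
  outer loop
   vertex 3.4 1.6 3.6
   vertex 1.8 1.5 4.0
   vertex 3.2 1.3 2.5
  endloop
 endfacet
 facet normal 0.979 -0.199 0.046
  outer loop
   vertex 3.4 1.6 3.6
   vertex 3.6 1.8 0.2
   vertex 4.0 4.0 1.2
  endloop
 endfacet
 facet normal 0.809 -0.587 0.013
  outer loop
   vertex 3.4 1.6 3.6
   vertex 3.2 1.3 2.5
   vertex 3.6 1.8 0.2
  endloop
 endfacet
 facet normal 0.056 0.631 -0.774
  outer loop
   vertex 2.3 2.8 0.1
   vertex 0.2 3.6 0.6
   vertex 4.0 4.0 1.2
  endloop
 endfacet
 facet normal -0.391 -0.580 -0.715
  outer loop
   vertex 2.3 2.8 0.1
   vertex 3.6 1.8 0.2
   vertex 0.2 3.6 0.6
  endloop
 endfacet
 facet normal 0.330 0.340 -0.881
  outer loop
   vertex 2.3 2.8 0.1
   vertex 4.0 4.0 1.2
   vertex 3.6 1.8 0.2
  endloop
 endfacet
 facet normal -0.225 -0.943 -0.244
  outer loop
   vertex 2.3 1.8 1.4
   vertex 3.6 1.8 0.2
   vertex 3.2 1.3 2.5
  endloop
 endfacet
 facet normal -0.314 -0.935 -0.168
  outer loop
   vertex 2.3 1.8 1.4
   vertex 3.2 1.3 2.5
   vertex 1.8 1.5 4.0
  endloop
 endfacet
 facet normal -0.440 -0.878 -0.186
  outer loop
   vertex 2.3 1.8 1.4
   vertex 1.8 1.5 4.0
   vertex 0.7 2.2 3.3
  endloop
 endfacet
 facet normal -0.452 -0.745 -0.490
  outer loop
   vertex 2.3 1.8 1.4
   vertex 0.2 3.6 0.6
   vertex 3.6 1.8 0.2
  endloop
 endfacet
 facet normal -0.552 -0.778 -0.301
  outer loop
   vertex 2.3 1.8 1.4
   vertex 0.7 2.2 3.3
   vertex 0.2 3.6 0.6
  endloop
 endfacet
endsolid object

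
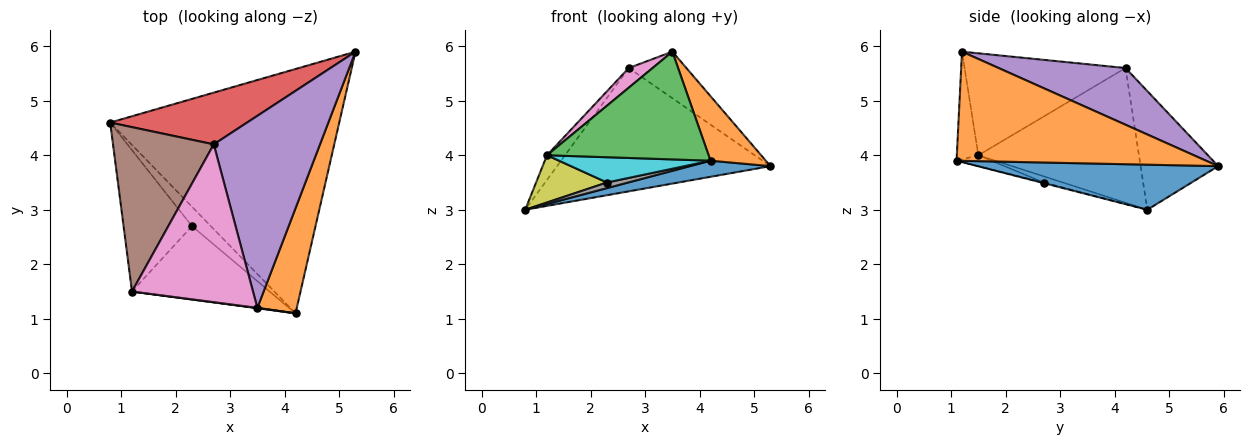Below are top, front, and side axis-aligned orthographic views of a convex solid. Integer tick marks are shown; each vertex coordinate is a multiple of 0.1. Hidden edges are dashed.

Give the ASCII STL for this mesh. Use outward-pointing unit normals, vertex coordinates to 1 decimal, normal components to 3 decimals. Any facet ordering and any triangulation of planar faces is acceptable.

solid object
 facet normal 0.193 -0.065 -0.979
  outer loop
   vertex 4.2 1.1 3.9
   vertex 0.8 4.6 3.0
   vertex 5.3 5.9 3.8
  endloop
 endfacet
 facet normal 0.921 -0.204 0.332
  outer loop
   vertex 3.5 1.2 5.9
   vertex 4.2 1.1 3.9
   vertex 5.3 5.9 3.8
  endloop
 endfacet
 facet normal -0.132 -0.991 0.003
  outer loop
   vertex 1.2 1.5 4.0
   vertex 4.2 1.1 3.9
   vertex 3.5 1.2 5.9
  endloop
 endfacet
 facet normal -0.318 0.874 0.367
  outer loop
   vertex 2.7 4.2 5.6
   vertex 5.3 5.9 3.8
   vertex 0.8 4.6 3.0
  endloop
 endfacet
 facet normal 0.461 0.209 0.863
  outer loop
   vertex 2.7 4.2 5.6
   vertex 3.5 1.2 5.9
   vertex 5.3 5.9 3.8
  endloop
 endfacet
 facet normal -0.798 0.090 0.597
  outer loop
   vertex 2.7 4.2 5.6
   vertex 0.8 4.6 3.0
   vertex 1.2 1.5 4.0
  endloop
 endfacet
 facet normal -0.641 -0.095 0.761
  outer loop
   vertex 2.7 4.2 5.6
   vertex 1.2 1.5 4.0
   vertex 3.5 1.2 5.9
  endloop
 endfacet
 facet normal -0.032 -0.278 -0.960
  outer loop
   vertex 2.3 2.7 3.5
   vertex 0.8 4.6 3.0
   vertex 4.2 1.1 3.9
  endloop
 endfacet
 facet normal -0.085 -0.316 -0.945
  outer loop
   vertex 2.3 2.7 3.5
   vertex 1.2 1.5 4.0
   vertex 0.8 4.6 3.0
  endloop
 endfacet
 facet normal -0.075 -0.324 -0.943
  outer loop
   vertex 2.3 2.7 3.5
   vertex 4.2 1.1 3.9
   vertex 1.2 1.5 4.0
  endloop
 endfacet
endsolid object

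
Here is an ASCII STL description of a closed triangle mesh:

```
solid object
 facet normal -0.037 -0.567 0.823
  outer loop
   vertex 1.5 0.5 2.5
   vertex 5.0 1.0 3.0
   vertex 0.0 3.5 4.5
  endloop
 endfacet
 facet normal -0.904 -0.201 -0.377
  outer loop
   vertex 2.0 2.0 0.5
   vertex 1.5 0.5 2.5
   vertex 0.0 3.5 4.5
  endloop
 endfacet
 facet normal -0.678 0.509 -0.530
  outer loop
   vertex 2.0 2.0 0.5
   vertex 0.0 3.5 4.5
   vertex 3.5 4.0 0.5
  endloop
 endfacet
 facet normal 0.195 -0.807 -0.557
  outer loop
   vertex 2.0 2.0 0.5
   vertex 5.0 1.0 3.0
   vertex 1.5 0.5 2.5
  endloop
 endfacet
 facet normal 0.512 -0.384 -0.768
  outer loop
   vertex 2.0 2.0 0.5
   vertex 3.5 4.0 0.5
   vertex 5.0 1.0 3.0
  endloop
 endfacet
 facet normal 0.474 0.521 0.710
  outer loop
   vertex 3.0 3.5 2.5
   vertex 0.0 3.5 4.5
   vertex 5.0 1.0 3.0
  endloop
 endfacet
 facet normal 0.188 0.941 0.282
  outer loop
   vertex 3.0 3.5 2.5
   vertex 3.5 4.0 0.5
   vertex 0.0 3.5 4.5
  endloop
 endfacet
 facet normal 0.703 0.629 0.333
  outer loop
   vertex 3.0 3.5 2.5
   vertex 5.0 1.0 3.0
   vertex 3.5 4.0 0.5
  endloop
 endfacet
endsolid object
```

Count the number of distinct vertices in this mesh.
6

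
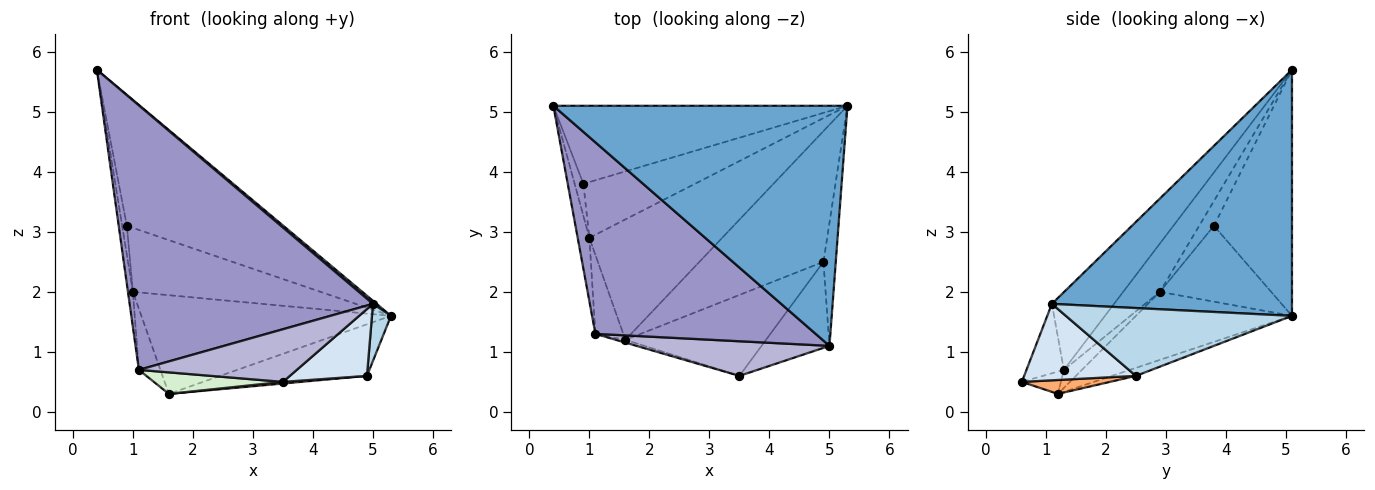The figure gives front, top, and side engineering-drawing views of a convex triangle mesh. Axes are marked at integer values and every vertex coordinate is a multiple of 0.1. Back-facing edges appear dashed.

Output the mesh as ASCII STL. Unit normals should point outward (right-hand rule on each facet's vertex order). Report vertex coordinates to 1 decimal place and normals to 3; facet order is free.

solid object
 facet normal 0.642 -0.010 0.767
  outer loop
   vertex 5.0 1.1 1.8
   vertex 5.3 5.1 1.6
   vertex 0.4 5.1 5.7
  endloop
 endfacet
 facet normal -0.368 0.589 -0.719
  outer loop
   vertex 1.0 2.9 2.0
   vertex 5.3 5.1 1.6
   vertex 1.6 1.2 0.3
  endloop
 endfacet
 facet normal 0.981 -0.082 -0.178
  outer loop
   vertex 4.9 2.5 0.6
   vertex 5.3 5.1 1.6
   vertex 5.0 1.1 1.8
  endloop
 endfacet
 facet normal 0.664 -0.458 -0.590
  outer loop
   vertex 4.9 2.5 0.6
   vertex 5.0 1.1 1.8
   vertex 3.5 0.6 0.5
  endloop
 endfacet
 facet normal -0.060 0.366 -0.929
  outer loop
   vertex 4.9 2.5 0.6
   vertex 1.6 1.2 0.3
   vertex 5.3 5.1 1.6
  endloop
 endfacet
 facet normal 0.098 -0.020 -0.995
  outer loop
   vertex 4.9 2.5 0.6
   vertex 3.5 0.6 0.5
   vertex 1.6 1.2 0.3
  endloop
 endfacet
 facet normal -0.394 0.790 -0.471
  outer loop
   vertex 0.9 3.8 3.1
   vertex 0.4 5.1 5.7
   vertex 5.3 5.1 1.6
  endloop
 endfacet
 facet normal -0.903 0.288 -0.318
  outer loop
   vertex 0.9 3.8 3.1
   vertex 1.0 2.9 2.0
   vertex 0.4 5.1 5.7
  endloop
 endfacet
 facet normal -0.408 0.688 -0.600
  outer loop
   vertex 0.9 3.8 3.1
   vertex 5.3 5.1 1.6
   vertex 1.0 2.9 2.0
  endloop
 endfacet
 facet normal -0.964 0.129 -0.233
  outer loop
   vertex 1.1 1.3 0.7
   vertex 0.4 5.1 5.7
   vertex 1.0 2.9 2.0
  endloop
 endfacet
 facet normal -0.455 0.544 -0.705
  outer loop
   vertex 1.1 1.3 0.7
   vertex 1.0 2.9 2.0
   vertex 1.6 1.2 0.3
  endloop
 endfacet
 facet normal -0.287 -0.950 -0.122
  outer loop
   vertex 1.1 1.3 0.7
   vertex 1.6 1.2 0.3
   vertex 3.5 0.6 0.5
  endloop
 endfacet
 facet normal -0.203 -0.793 0.574
  outer loop
   vertex 1.1 1.3 0.7
   vertex 5.0 1.1 1.8
   vertex 0.4 5.1 5.7
  endloop
 endfacet
 facet normal -0.194 -0.820 0.539
  outer loop
   vertex 1.1 1.3 0.7
   vertex 3.5 0.6 0.5
   vertex 5.0 1.1 1.8
  endloop
 endfacet
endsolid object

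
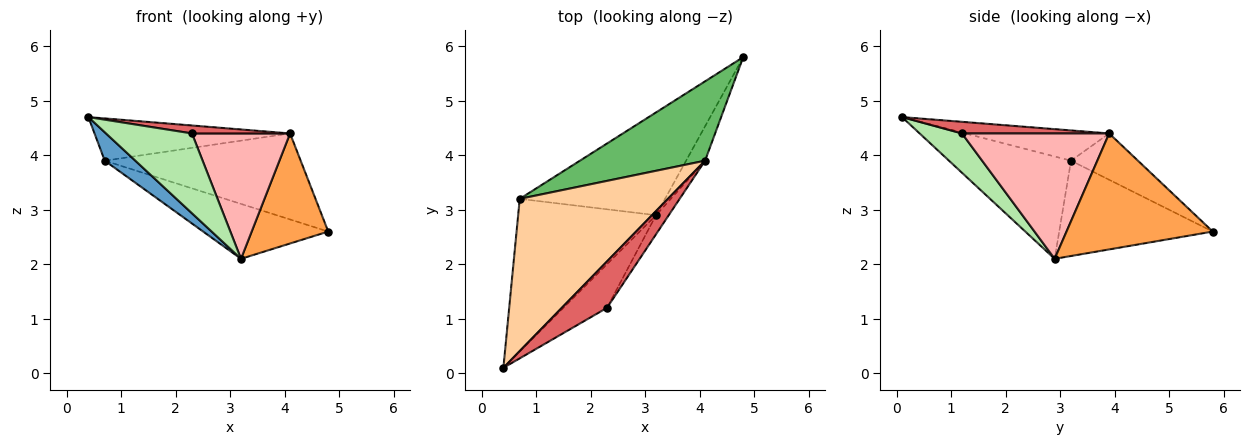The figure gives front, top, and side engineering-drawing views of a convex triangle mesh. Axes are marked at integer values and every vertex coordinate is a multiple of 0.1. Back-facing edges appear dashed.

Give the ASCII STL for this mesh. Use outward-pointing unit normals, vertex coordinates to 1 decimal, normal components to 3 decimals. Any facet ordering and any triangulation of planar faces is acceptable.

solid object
 facet normal -0.590 -0.148 -0.794
  outer loop
   vertex 0.7 3.2 3.9
   vertex 3.2 2.9 2.1
   vertex 0.4 0.1 4.7
  endloop
 endfacet
 facet normal -0.501 0.408 -0.763
  outer loop
   vertex 0.7 3.2 3.9
   vertex 4.8 5.8 2.6
   vertex 3.2 2.9 2.1
  endloop
 endfacet
 facet normal 0.877 -0.459 -0.144
  outer loop
   vertex 4.1 3.9 4.4
   vertex 3.2 2.9 2.1
   vertex 4.8 5.8 2.6
  endloop
 endfacet
 facet normal -0.193 0.263 0.945
  outer loop
   vertex 4.1 3.9 4.4
   vertex 0.7 3.2 3.9
   vertex 0.4 0.1 4.7
  endloop
 endfacet
 facet normal -0.243 0.713 0.658
  outer loop
   vertex 4.1 3.9 4.4
   vertex 4.8 5.8 2.6
   vertex 0.7 3.2 3.9
  endloop
 endfacet
 facet normal 0.397 -0.806 -0.440
  outer loop
   vertex 2.3 1.2 4.4
   vertex 0.4 0.1 4.7
   vertex 3.2 2.9 2.1
  endloop
 endfacet
 facet normal 0.246 -0.164 0.955
  outer loop
   vertex 2.3 1.2 4.4
   vertex 4.1 3.9 4.4
   vertex 0.4 0.1 4.7
  endloop
 endfacet
 facet normal 0.829 -0.553 -0.084
  outer loop
   vertex 2.3 1.2 4.4
   vertex 3.2 2.9 2.1
   vertex 4.1 3.9 4.4
  endloop
 endfacet
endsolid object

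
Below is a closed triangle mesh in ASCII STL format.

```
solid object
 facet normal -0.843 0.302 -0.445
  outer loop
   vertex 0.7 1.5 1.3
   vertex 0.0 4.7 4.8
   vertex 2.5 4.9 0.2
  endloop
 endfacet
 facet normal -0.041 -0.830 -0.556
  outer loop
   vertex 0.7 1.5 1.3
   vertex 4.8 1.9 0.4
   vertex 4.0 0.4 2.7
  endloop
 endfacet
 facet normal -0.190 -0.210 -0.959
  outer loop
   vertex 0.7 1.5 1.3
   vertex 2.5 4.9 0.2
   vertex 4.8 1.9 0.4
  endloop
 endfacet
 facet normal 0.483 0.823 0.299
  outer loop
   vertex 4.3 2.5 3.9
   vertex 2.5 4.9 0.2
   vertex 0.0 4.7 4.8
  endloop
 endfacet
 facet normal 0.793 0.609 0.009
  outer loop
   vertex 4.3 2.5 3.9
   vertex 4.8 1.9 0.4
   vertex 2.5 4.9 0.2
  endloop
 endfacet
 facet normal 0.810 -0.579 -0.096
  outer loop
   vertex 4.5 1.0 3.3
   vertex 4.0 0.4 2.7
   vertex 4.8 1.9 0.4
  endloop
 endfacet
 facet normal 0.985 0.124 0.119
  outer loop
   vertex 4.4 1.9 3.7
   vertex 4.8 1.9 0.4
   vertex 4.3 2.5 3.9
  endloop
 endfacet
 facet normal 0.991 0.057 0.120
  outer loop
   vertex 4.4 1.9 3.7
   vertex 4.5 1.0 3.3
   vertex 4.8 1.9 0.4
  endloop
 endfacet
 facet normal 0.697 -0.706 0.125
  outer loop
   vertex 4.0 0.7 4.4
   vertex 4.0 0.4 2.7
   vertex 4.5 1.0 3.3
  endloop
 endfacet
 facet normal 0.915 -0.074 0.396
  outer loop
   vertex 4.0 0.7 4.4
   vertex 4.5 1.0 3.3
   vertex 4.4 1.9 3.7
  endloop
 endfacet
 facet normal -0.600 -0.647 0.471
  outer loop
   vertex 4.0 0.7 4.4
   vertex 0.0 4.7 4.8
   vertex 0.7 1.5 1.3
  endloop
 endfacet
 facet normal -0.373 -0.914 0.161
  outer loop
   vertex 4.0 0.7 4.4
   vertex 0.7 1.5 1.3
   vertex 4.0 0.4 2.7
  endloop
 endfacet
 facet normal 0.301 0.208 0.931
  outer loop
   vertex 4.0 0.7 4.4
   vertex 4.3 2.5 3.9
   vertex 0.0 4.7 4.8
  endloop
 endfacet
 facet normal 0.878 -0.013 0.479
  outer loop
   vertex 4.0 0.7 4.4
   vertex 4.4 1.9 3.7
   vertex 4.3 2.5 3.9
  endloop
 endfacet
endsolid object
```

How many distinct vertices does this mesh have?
9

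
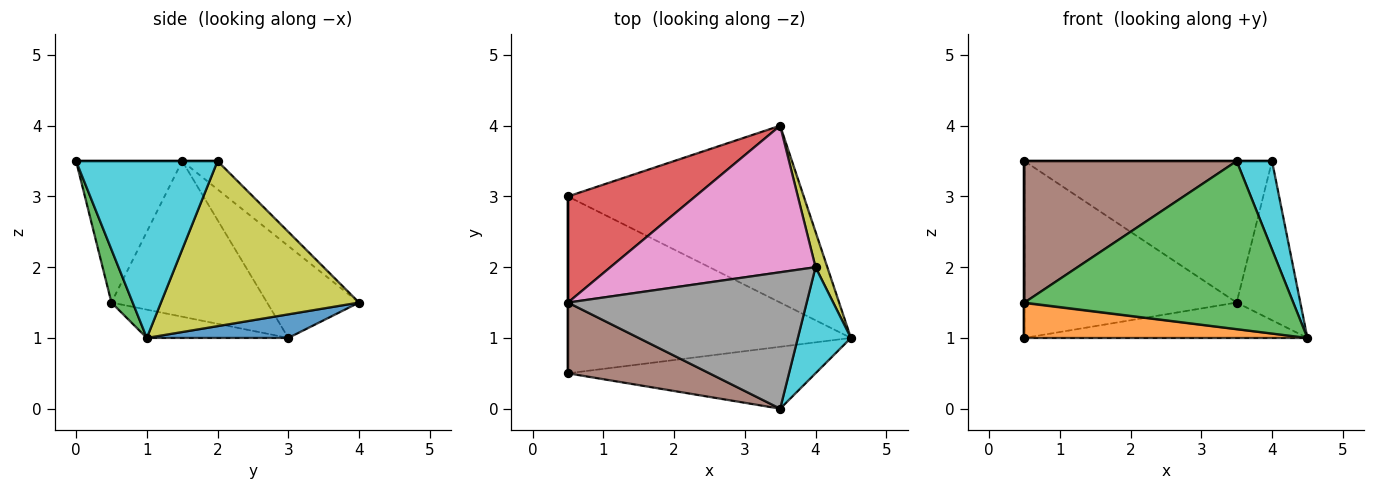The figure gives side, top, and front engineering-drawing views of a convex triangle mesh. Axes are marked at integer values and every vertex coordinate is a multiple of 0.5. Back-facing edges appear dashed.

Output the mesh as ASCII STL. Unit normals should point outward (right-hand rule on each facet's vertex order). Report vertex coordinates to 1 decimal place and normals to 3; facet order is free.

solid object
 facet normal 0.098 0.195 -0.976
  outer loop
   vertex 3.5 4.0 1.5
   vertex 4.5 1.0 1.0
   vertex 0.5 3.0 1.0
  endloop
 endfacet
 facet normal -0.098 -0.195 -0.976
  outer loop
   vertex 0.5 0.5 1.5
   vertex 0.5 3.0 1.0
   vertex 4.5 1.0 1.0
  endloop
 endfacet
 facet normal 0.074 -0.936 -0.345
  outer loop
   vertex 0.5 0.5 1.5
   vertex 4.5 1.0 1.0
   vertex 3.5 0.0 3.5
  endloop
 endfacet
 facet normal -0.348 0.804 0.482
  outer loop
   vertex 0.5 1.5 3.5
   vertex 3.5 4.0 1.5
   vertex 0.5 3.0 1.0
  endloop
 endfacet
 facet normal -1.000 0.000 0.000
  outer loop
   vertex 0.5 1.5 3.5
   vertex 0.5 3.0 1.0
   vertex 0.5 0.5 1.5
  endloop
 endfacet
 facet normal -0.408 -0.816 0.408
  outer loop
   vertex 0.5 1.5 3.5
   vertex 0.5 0.5 1.5
   vertex 3.5 0.0 3.5
  endloop
 endfacet
 facet normal -0.099 0.691 0.716
  outer loop
   vertex 4.0 2.0 3.5
   vertex 3.5 4.0 1.5
   vertex 0.5 1.5 3.5
  endloop
 endfacet
 facet normal 0.000 0.000 1.000
  outer loop
   vertex 4.0 2.0 3.5
   vertex 0.5 1.5 3.5
   vertex 3.5 0.0 3.5
  endloop
 endfacet
 facet normal 0.950 0.305 0.068
  outer loop
   vertex 4.0 2.0 3.5
   vertex 4.5 1.0 1.0
   vertex 3.5 4.0 1.5
  endloop
 endfacet
 facet normal 0.931 -0.233 0.279
  outer loop
   vertex 4.0 2.0 3.5
   vertex 3.5 0.0 3.5
   vertex 4.5 1.0 1.0
  endloop
 endfacet
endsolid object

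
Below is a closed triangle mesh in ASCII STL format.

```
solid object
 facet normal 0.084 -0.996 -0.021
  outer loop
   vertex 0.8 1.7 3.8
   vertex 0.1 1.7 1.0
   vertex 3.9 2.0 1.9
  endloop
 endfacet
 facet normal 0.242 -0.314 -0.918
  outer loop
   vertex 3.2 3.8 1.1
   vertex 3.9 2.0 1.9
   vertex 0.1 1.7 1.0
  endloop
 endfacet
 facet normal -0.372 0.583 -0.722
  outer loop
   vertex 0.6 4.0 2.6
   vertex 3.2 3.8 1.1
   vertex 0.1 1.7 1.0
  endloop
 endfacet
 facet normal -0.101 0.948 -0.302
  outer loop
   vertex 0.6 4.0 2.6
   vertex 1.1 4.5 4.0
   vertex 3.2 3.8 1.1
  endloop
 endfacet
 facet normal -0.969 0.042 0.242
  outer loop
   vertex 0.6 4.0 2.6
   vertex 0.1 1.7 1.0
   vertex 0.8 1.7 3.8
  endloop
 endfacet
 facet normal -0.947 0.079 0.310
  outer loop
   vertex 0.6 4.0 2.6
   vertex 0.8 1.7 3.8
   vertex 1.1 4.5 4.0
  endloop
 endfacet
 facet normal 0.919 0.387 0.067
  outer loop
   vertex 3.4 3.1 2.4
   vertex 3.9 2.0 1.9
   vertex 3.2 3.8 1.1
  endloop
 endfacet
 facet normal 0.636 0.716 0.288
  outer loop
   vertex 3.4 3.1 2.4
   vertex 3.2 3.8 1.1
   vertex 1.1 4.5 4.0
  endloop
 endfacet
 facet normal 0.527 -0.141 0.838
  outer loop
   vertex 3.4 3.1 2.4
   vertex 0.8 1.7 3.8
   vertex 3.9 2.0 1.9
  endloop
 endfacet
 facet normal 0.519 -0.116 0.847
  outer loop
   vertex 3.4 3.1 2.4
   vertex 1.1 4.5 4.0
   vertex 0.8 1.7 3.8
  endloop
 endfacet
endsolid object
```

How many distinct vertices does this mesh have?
7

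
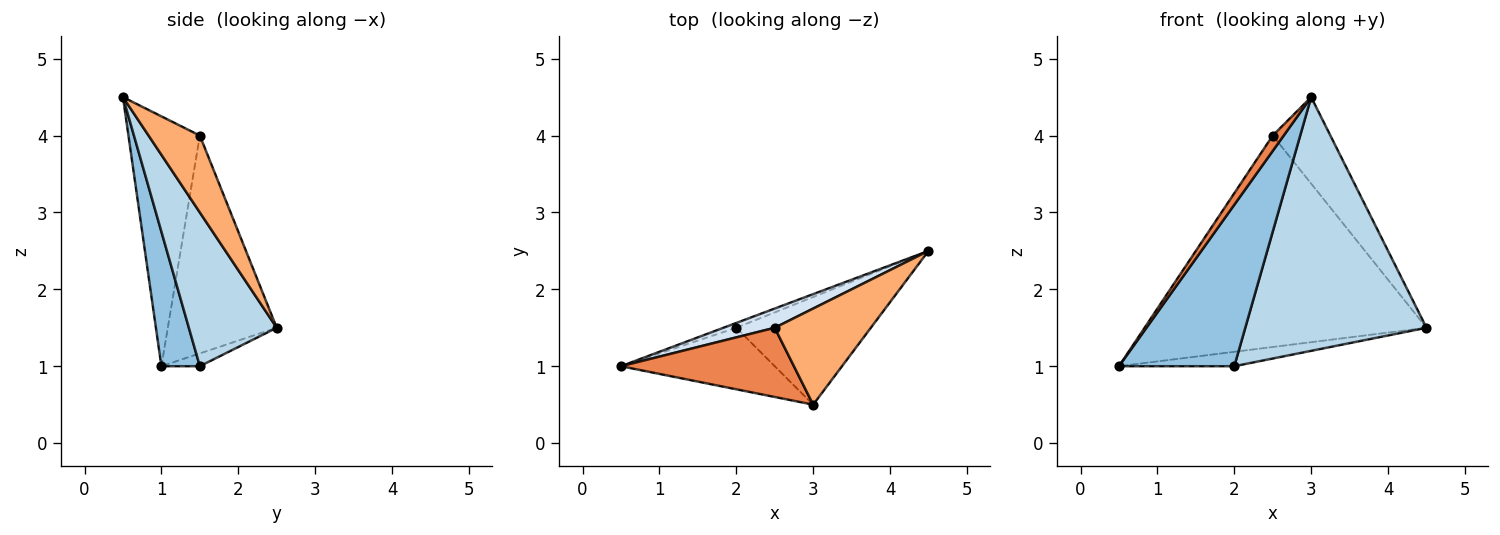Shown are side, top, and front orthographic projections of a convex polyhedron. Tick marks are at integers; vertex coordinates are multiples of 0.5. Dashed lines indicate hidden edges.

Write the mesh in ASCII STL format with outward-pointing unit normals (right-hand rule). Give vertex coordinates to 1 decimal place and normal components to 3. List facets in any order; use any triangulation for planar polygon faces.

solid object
 facet normal -0.302 0.905 -0.302
  outer loop
   vertex 2.0 1.5 1.0
   vertex 0.5 1.0 1.0
   vertex 4.5 2.5 1.5
  endloop
 endfacet
 facet normal 0.297 -0.892 -0.340
  outer loop
   vertex 2.0 1.5 1.0
   vertex 3.0 0.5 4.5
   vertex 0.5 1.0 1.0
  endloop
 endfacet
 facet normal 0.408 -0.841 -0.357
  outer loop
   vertex 2.0 1.5 1.0
   vertex 4.5 2.5 1.5
   vertex 3.0 0.5 4.5
  endloop
 endfacet
 facet normal -0.359 0.929 0.084
  outer loop
   vertex 2.5 1.5 4.0
   vertex 4.5 2.5 1.5
   vertex 0.5 1.0 1.0
  endloop
 endfacet
 facet normal -0.816 -0.125 0.565
  outer loop
   vertex 2.5 1.5 4.0
   vertex 0.5 1.0 1.0
   vertex 3.0 0.5 4.5
  endloop
 endfacet
 facet normal 0.511 0.575 0.639
  outer loop
   vertex 2.5 1.5 4.0
   vertex 3.0 0.5 4.5
   vertex 4.5 2.5 1.5
  endloop
 endfacet
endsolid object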